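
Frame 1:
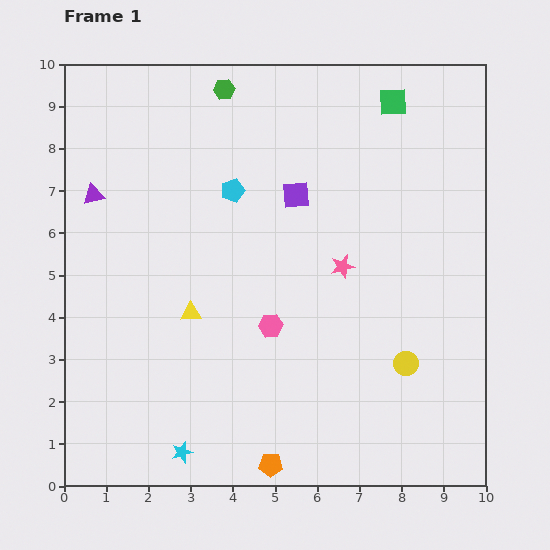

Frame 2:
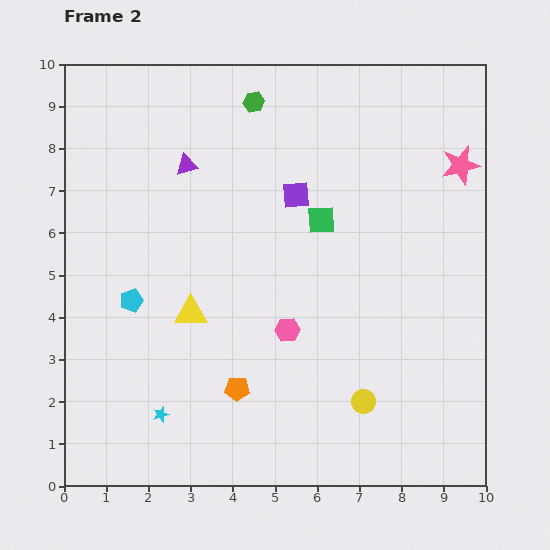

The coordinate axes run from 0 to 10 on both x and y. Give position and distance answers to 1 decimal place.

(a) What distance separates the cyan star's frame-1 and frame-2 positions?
1.0

The cyan star moved from (2.8, 0.8) to (2.3, 1.7), a distance of √(0.5² + 0.9²) ≈ 1.0.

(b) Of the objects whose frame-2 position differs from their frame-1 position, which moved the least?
the pink hexagon

(moved 0.4)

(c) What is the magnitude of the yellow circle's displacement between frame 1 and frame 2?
1.3

The yellow circle moved from (8.1, 2.9) to (7.1, 2.0), a distance of √(1.0² + 0.9²) ≈ 1.3.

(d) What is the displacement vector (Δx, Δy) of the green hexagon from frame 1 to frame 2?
(0.7, -0.3)

The green hexagon was at (3.8, 9.4) in frame 1 and (4.5, 9.1) in frame 2.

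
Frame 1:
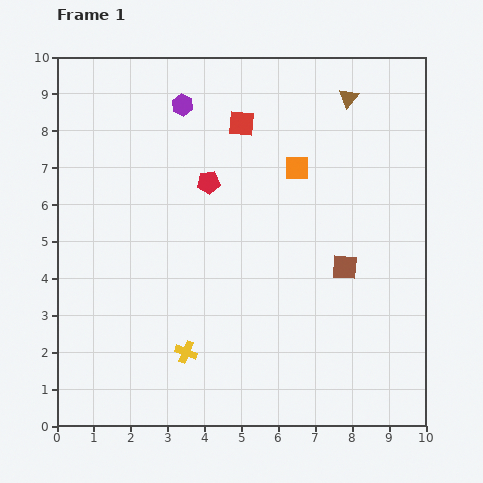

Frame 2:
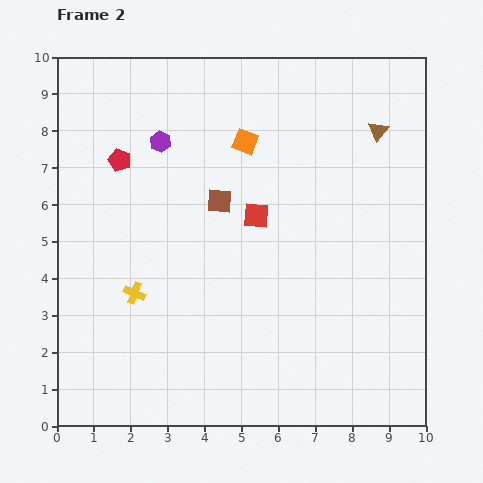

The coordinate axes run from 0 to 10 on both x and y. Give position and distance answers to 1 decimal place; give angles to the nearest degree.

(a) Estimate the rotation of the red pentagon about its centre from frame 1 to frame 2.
26° clockwise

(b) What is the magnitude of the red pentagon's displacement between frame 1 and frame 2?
2.5

The red pentagon moved from (4.1, 6.6) to (1.7, 7.2), a distance of √(2.4² + 0.6²) ≈ 2.5.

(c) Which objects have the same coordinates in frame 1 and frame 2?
none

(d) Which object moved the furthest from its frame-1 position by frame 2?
the brown square

(moved 3.8; next 2.5)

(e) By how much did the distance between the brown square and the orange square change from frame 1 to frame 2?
-1.3

Distance in frame 1: 3.0. Distance in frame 2: 1.7.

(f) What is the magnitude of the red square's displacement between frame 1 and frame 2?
2.5

The red square moved from (5.0, 8.2) to (5.4, 5.7), a distance of √(0.4² + 2.5²) ≈ 2.5.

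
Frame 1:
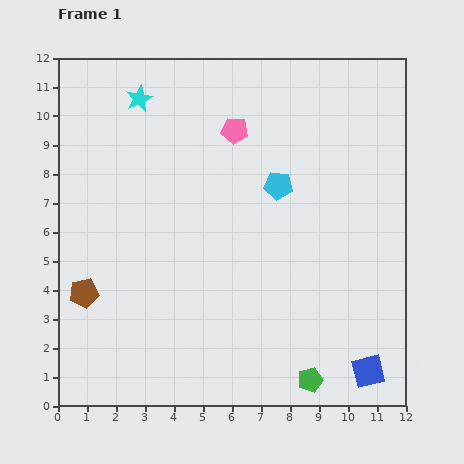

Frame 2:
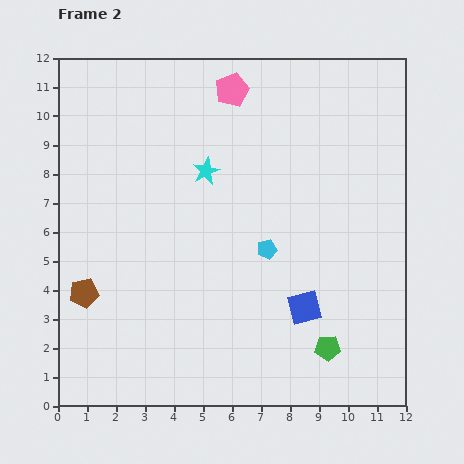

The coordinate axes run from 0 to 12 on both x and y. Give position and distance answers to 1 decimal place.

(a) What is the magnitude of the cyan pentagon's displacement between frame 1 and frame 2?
2.2

The cyan pentagon moved from (7.6, 7.6) to (7.2, 5.4), a distance of √(0.4² + 2.2²) ≈ 2.2.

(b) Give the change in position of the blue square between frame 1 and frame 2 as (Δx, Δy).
(-2.2, 2.2)

The blue square was at (10.7, 1.2) in frame 1 and (8.5, 3.4) in frame 2.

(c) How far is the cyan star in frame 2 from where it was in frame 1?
3.4

The cyan star moved from (2.8, 10.6) to (5.1, 8.1), a distance of √(2.3² + 2.5²) ≈ 3.4.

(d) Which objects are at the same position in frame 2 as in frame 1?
the brown pentagon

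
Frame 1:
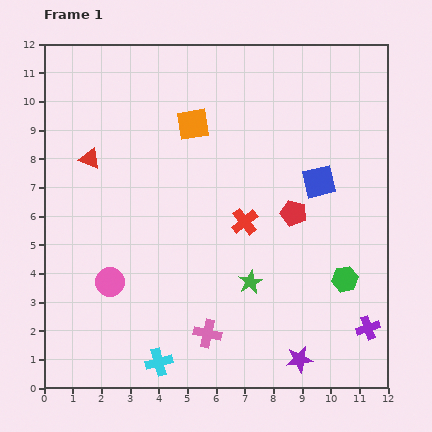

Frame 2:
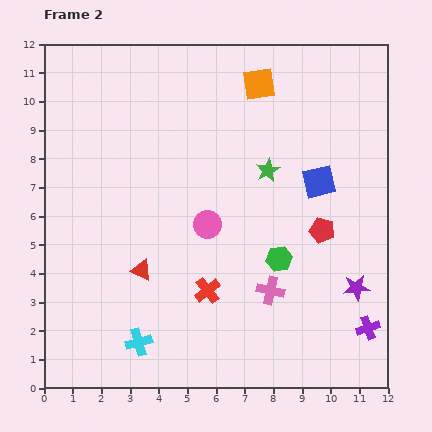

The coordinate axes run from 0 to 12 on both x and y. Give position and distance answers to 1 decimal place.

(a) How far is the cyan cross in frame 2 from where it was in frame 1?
1.0

The cyan cross moved from (4.0, 0.9) to (3.3, 1.6), a distance of √(0.7² + 0.7²) ≈ 1.0.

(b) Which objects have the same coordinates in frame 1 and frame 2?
the purple cross, the blue square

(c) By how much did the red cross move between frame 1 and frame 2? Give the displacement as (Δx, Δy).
(-1.3, -2.4)

The red cross was at (7.0, 5.8) in frame 1 and (5.7, 3.4) in frame 2.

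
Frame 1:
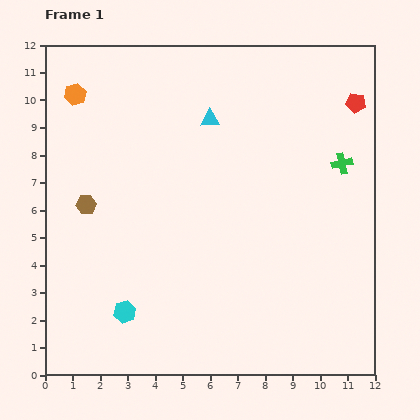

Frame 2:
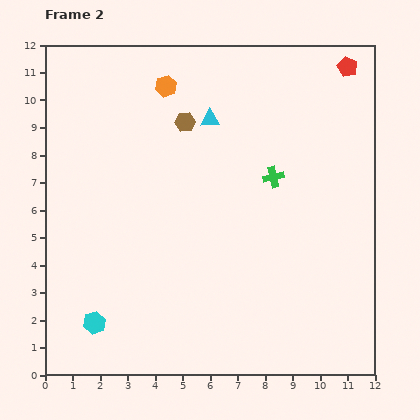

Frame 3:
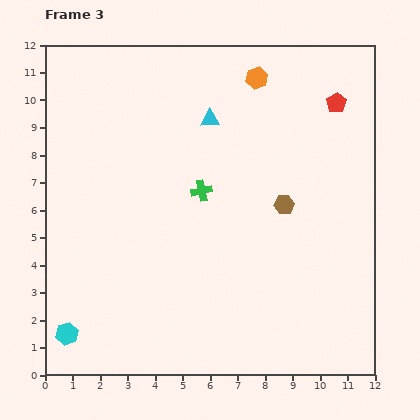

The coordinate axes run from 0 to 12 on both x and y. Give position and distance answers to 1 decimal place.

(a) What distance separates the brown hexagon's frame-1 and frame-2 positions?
4.7

The brown hexagon moved from (1.5, 6.2) to (5.1, 9.2), a distance of √(3.6² + 3.0²) ≈ 4.7.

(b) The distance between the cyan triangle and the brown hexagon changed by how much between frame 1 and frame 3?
-1.4

Distance in frame 1: 5.5. Distance in frame 3: 4.1.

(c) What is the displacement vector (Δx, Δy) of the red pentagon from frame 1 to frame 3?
(-0.7, 0.0)

The red pentagon was at (11.3, 9.9) in frame 1 and (10.6, 9.9) in frame 3.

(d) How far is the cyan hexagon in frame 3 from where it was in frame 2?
1.1

The cyan hexagon moved from (1.8, 1.9) to (0.8, 1.5), a distance of √(1.0² + 0.4²) ≈ 1.1.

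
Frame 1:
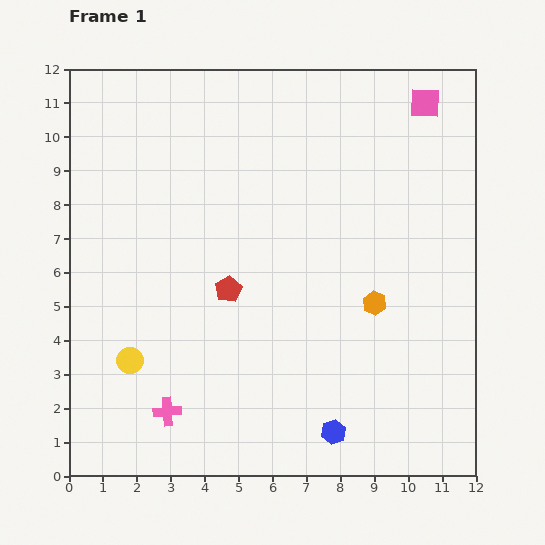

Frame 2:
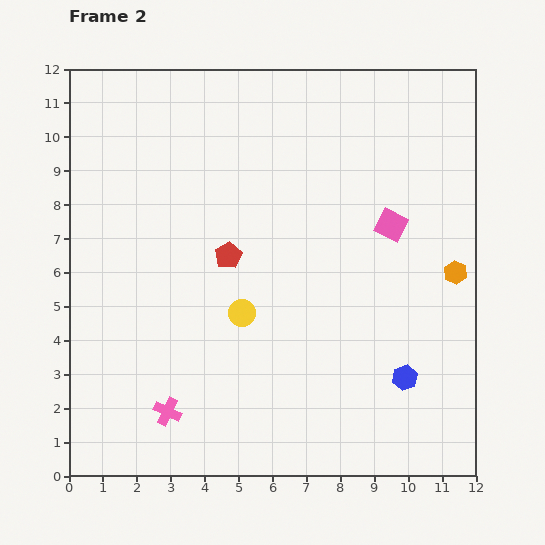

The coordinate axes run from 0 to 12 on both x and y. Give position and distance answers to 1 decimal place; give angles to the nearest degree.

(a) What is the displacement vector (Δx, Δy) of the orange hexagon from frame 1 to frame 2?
(2.4, 0.9)

The orange hexagon was at (9.0, 5.1) in frame 1 and (11.4, 6.0) in frame 2.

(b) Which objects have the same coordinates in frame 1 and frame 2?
the pink cross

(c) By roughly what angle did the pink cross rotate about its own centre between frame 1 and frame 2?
28° clockwise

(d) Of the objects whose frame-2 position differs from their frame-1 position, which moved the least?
the red pentagon

(moved 1.0)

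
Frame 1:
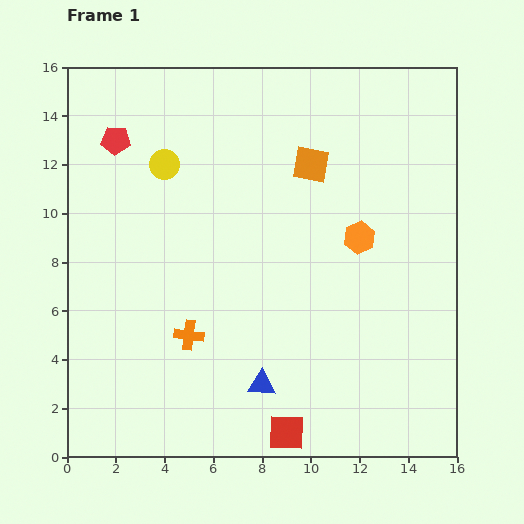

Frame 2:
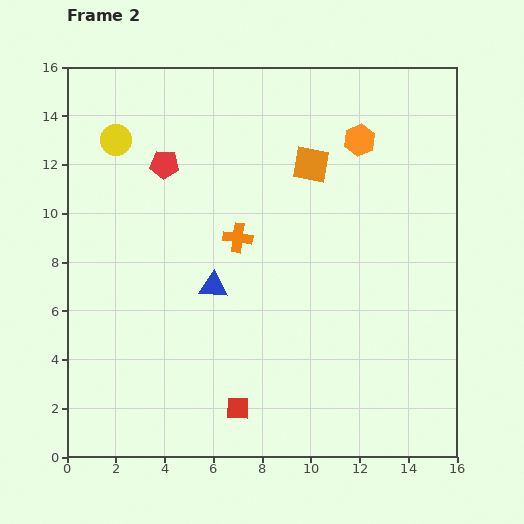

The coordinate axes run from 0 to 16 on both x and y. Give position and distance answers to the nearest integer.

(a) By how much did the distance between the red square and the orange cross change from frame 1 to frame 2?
+1

Distance in frame 1: 6. Distance in frame 2: 7.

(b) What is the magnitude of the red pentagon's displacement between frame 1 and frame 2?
2

The red pentagon moved from (2, 13) to (4, 12), a distance of √(2² + 1²) ≈ 2.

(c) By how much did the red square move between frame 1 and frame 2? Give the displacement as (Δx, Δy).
(-2, 1)

The red square was at (9, 1) in frame 1 and (7, 2) in frame 2.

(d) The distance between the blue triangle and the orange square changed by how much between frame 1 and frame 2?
-3

Distance in frame 1: 9. Distance in frame 2: 6.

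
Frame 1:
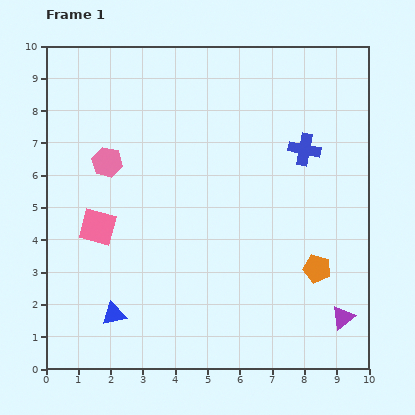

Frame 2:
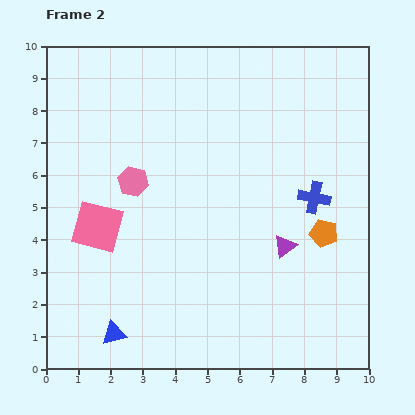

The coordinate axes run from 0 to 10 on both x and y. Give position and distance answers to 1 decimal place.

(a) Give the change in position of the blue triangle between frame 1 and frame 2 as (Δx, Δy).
(0.0, -0.6)

The blue triangle was at (2.1, 1.7) in frame 1 and (2.1, 1.1) in frame 2.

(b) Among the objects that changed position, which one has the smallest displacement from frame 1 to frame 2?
the blue triangle

(moved 0.6)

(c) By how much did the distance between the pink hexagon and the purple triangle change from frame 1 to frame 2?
-3.6

Distance in frame 1: 8.7. Distance in frame 2: 5.1.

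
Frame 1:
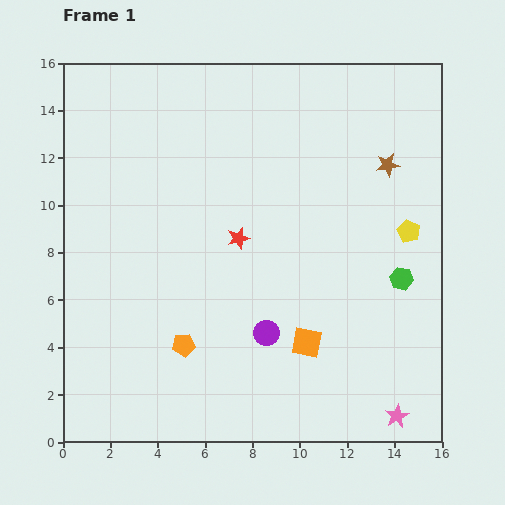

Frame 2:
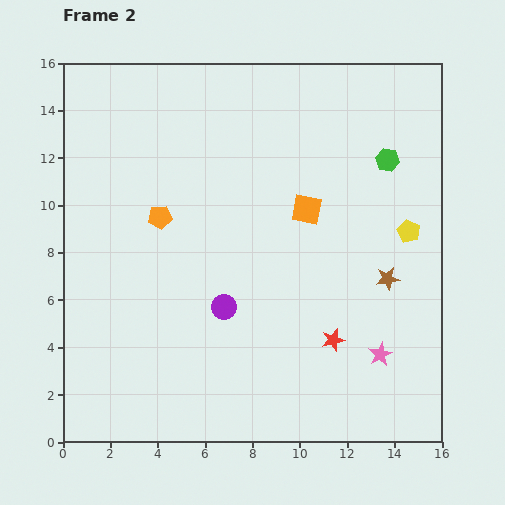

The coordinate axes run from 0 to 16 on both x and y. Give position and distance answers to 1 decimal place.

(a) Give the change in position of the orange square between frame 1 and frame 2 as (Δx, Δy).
(0.0, 5.6)

The orange square was at (10.3, 4.2) in frame 1 and (10.3, 9.8) in frame 2.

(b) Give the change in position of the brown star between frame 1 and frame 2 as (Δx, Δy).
(0.0, -4.8)

The brown star was at (13.7, 11.7) in frame 1 and (13.7, 6.9) in frame 2.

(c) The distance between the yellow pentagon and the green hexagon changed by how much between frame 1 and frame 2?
+1.1

Distance in frame 1: 2.0. Distance in frame 2: 3.1.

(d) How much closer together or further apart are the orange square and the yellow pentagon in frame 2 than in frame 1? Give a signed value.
-2.0

Distance in frame 1: 6.4. Distance in frame 2: 4.4.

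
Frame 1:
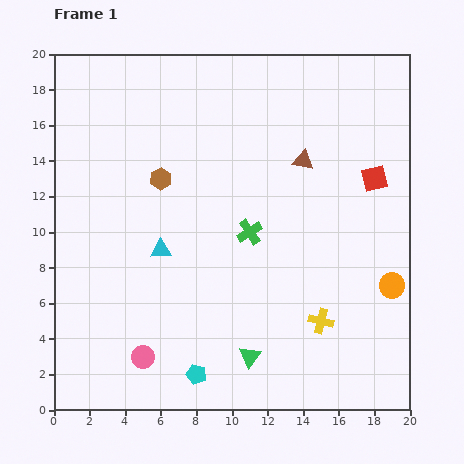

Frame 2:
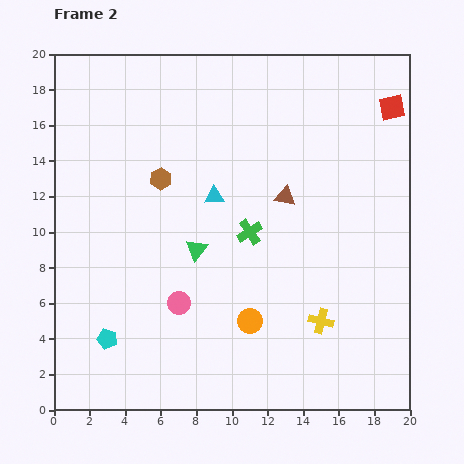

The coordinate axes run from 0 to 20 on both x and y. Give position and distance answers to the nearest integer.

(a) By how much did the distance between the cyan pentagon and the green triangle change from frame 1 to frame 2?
+4

Distance in frame 1: 3. Distance in frame 2: 7.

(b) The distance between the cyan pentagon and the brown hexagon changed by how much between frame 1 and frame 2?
-2

Distance in frame 1: 11. Distance in frame 2: 9.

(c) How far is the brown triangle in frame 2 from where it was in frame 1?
2

The brown triangle moved from (14, 14) to (13, 12), a distance of √(1² + 2²) ≈ 2.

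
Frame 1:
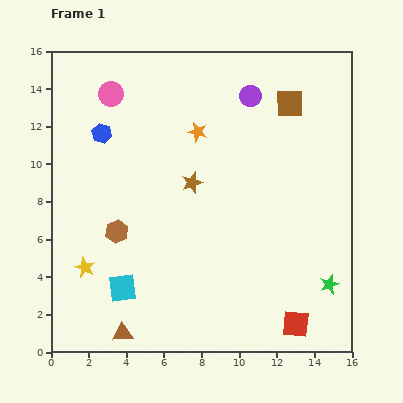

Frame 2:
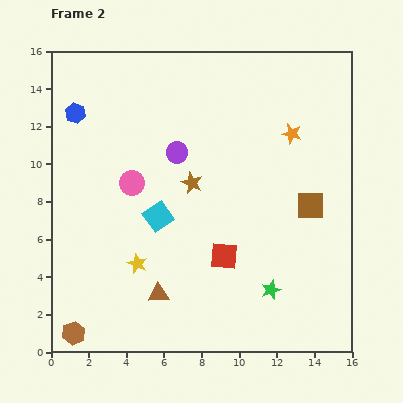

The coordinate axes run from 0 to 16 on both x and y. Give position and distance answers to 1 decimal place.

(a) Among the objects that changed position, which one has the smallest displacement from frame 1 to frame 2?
the blue hexagon

(moved 1.8)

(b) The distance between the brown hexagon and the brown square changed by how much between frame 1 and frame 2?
+2.9

Distance in frame 1: 11.4. Distance in frame 2: 14.3.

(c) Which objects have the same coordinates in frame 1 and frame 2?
the brown star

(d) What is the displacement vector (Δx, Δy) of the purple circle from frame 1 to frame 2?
(-3.9, -3.0)

The purple circle was at (10.6, 13.6) in frame 1 and (6.7, 10.6) in frame 2.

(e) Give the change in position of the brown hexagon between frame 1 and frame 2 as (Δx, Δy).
(-2.3, -5.4)

The brown hexagon was at (3.5, 6.4) in frame 1 and (1.2, 1.0) in frame 2.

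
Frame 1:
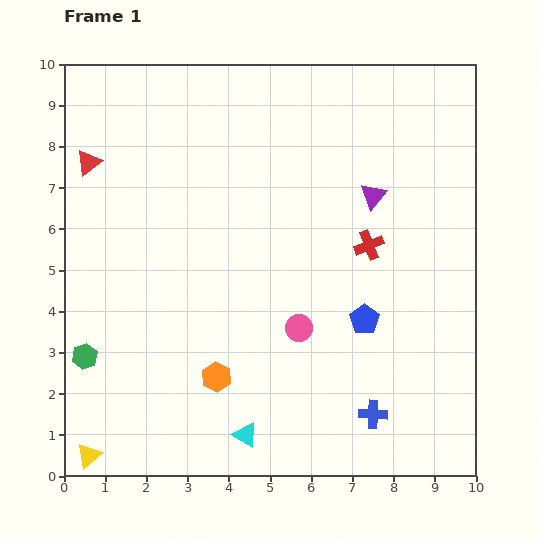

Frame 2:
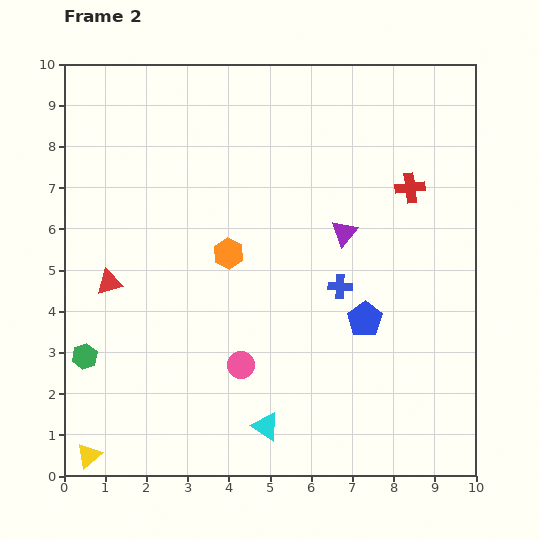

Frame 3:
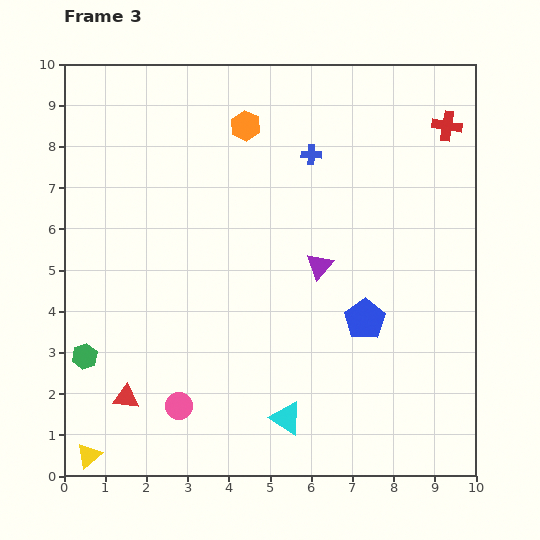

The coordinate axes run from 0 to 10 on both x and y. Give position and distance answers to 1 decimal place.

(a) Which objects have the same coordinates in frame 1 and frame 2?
the yellow triangle, the green hexagon, the blue pentagon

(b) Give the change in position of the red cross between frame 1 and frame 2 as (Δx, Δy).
(1.0, 1.4)

The red cross was at (7.4, 5.6) in frame 1 and (8.4, 7.0) in frame 2.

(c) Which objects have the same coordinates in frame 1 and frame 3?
the yellow triangle, the green hexagon, the blue pentagon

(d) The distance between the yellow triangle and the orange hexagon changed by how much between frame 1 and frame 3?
+5.3

Distance in frame 1: 3.6. Distance in frame 3: 8.9.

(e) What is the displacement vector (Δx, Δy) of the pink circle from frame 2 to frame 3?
(-1.5, -1.0)

The pink circle was at (4.3, 2.7) in frame 2 and (2.8, 1.7) in frame 3.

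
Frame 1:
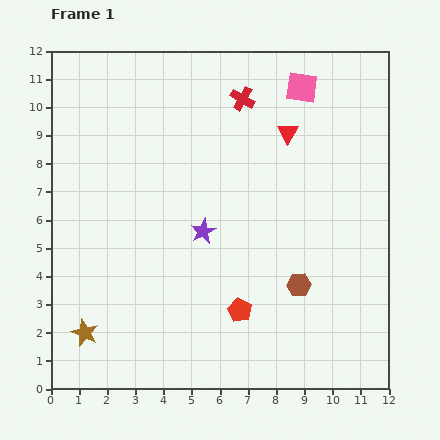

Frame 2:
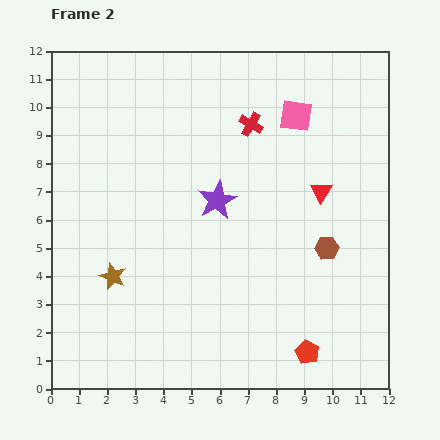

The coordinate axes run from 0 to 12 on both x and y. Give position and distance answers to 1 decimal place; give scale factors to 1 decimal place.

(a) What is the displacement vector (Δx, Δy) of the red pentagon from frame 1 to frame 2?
(2.4, -1.5)

The red pentagon was at (6.7, 2.8) in frame 1 and (9.1, 1.3) in frame 2.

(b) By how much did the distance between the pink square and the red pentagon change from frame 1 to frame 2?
+0.2

Distance in frame 1: 8.2. Distance in frame 2: 8.4.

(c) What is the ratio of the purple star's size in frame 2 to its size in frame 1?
1.6×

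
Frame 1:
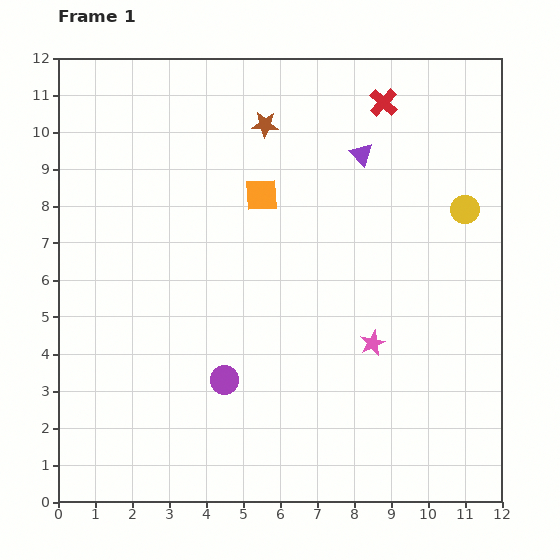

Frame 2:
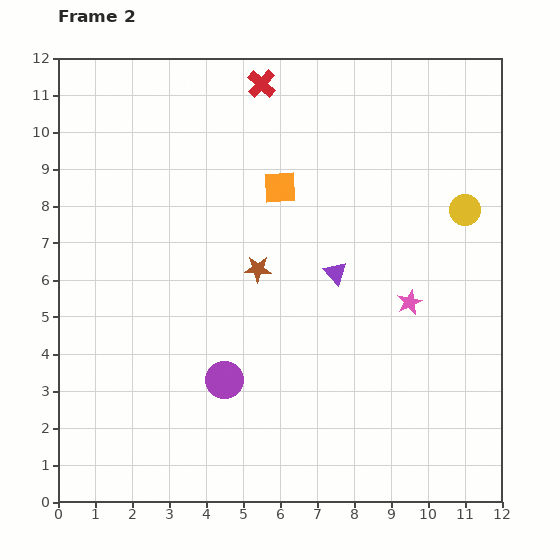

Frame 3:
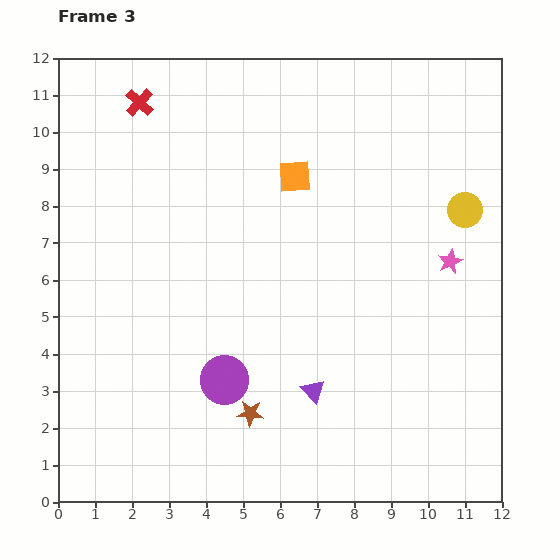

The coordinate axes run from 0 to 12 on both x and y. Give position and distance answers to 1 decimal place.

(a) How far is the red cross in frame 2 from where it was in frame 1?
3.3

The red cross moved from (8.8, 10.8) to (5.5, 11.3), a distance of √(3.3² + 0.5²) ≈ 3.3.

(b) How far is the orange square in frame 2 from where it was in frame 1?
0.5

The orange square moved from (5.5, 8.3) to (6.0, 8.5), a distance of √(0.5² + 0.2²) ≈ 0.5.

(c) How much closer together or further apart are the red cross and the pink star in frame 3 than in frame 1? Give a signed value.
+2.9

Distance in frame 1: 6.5. Distance in frame 3: 9.4.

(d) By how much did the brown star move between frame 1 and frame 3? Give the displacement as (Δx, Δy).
(-0.4, -7.8)

The brown star was at (5.6, 10.2) in frame 1 and (5.2, 2.4) in frame 3.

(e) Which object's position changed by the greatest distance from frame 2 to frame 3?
the brown star

(moved 3.9; next 3.3)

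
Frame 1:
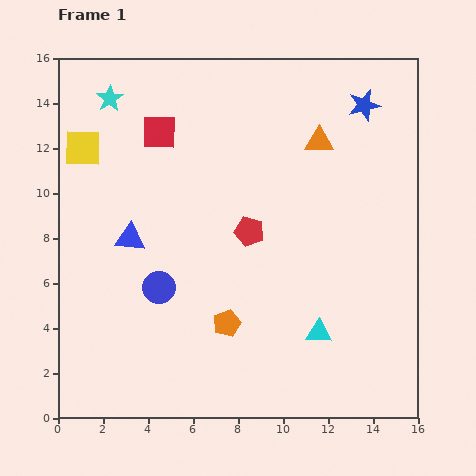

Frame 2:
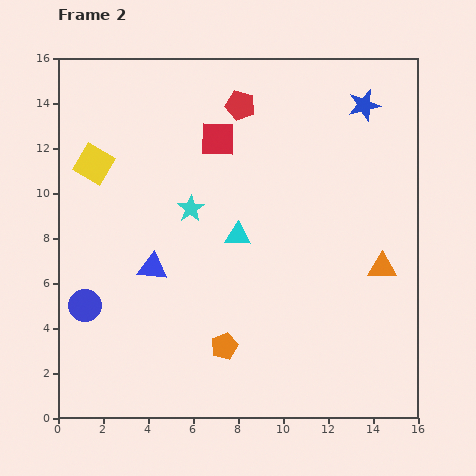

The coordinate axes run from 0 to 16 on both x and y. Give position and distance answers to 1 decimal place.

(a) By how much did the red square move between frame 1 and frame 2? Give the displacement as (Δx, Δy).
(2.6, -0.3)

The red square was at (4.5, 12.7) in frame 1 and (7.1, 12.4) in frame 2.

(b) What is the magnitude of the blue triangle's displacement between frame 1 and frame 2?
1.6

The blue triangle moved from (3.2, 8.0) to (4.2, 6.7), a distance of √(1.0² + 1.3²) ≈ 1.6.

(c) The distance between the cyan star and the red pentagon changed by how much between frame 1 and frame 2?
-3.5

Distance in frame 1: 8.6. Distance in frame 2: 5.1.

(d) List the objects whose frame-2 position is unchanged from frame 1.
the blue star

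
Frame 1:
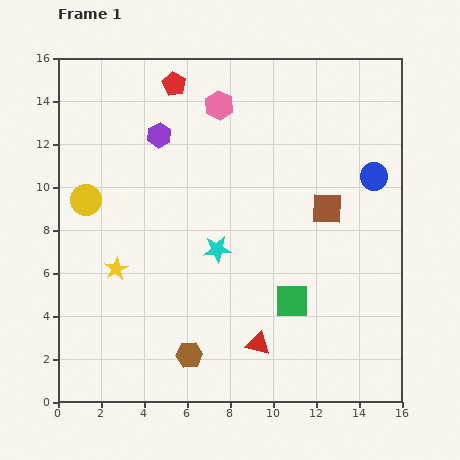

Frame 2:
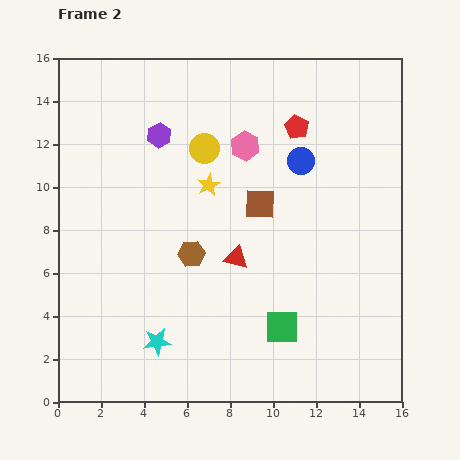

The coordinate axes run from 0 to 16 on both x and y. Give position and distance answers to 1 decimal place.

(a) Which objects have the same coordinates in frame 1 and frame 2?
the purple hexagon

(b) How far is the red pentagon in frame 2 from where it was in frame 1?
6.0

The red pentagon moved from (5.4, 14.8) to (11.1, 12.8), a distance of √(5.7² + 2.0²) ≈ 6.0.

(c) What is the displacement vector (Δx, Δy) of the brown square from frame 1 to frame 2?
(-3.1, 0.2)

The brown square was at (12.5, 9.0) in frame 1 and (9.4, 9.2) in frame 2.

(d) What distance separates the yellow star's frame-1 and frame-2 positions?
5.8

The yellow star moved from (2.7, 6.2) to (7.0, 10.1), a distance of √(4.3² + 3.9²) ≈ 5.8.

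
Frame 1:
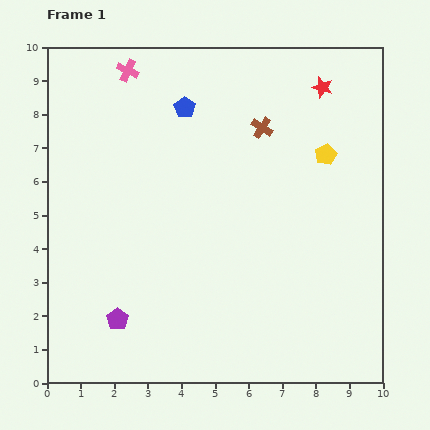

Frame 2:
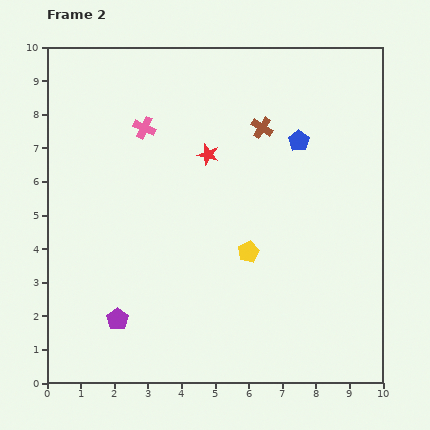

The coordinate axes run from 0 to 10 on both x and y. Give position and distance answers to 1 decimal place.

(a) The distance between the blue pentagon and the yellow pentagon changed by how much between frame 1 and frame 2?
-0.8

Distance in frame 1: 4.4. Distance in frame 2: 3.6.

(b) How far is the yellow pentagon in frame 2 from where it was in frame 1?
3.7

The yellow pentagon moved from (8.3, 6.8) to (6.0, 3.9), a distance of √(2.3² + 2.9²) ≈ 3.7.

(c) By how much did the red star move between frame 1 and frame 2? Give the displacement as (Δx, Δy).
(-3.4, -2.0)

The red star was at (8.2, 8.8) in frame 1 and (4.8, 6.8) in frame 2.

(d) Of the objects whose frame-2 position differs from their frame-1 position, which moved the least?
the pink cross

(moved 1.8)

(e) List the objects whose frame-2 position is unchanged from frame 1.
the purple pentagon, the brown cross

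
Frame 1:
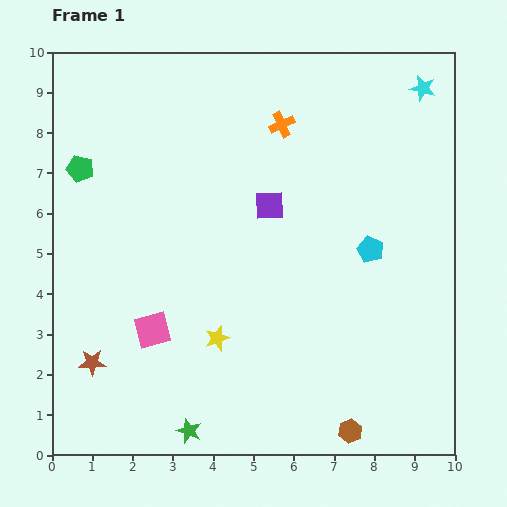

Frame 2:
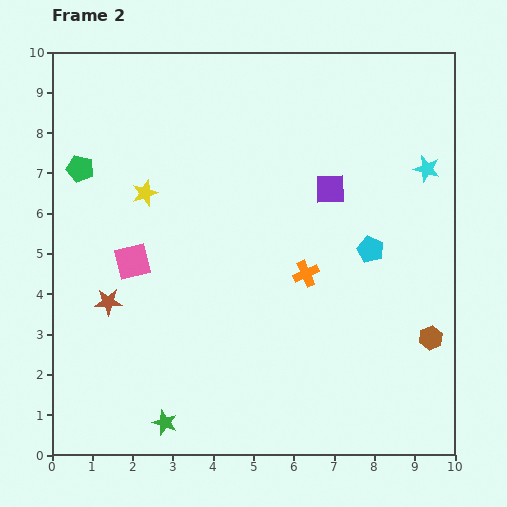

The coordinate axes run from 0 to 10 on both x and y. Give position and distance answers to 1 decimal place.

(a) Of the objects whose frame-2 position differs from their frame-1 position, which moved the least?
the green star

(moved 0.6)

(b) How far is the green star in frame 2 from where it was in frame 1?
0.6

The green star moved from (3.4, 0.6) to (2.8, 0.8), a distance of √(0.6² + 0.2²) ≈ 0.6.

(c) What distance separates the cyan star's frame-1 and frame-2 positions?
2.0

The cyan star moved from (9.2, 9.1) to (9.3, 7.1), a distance of √(0.1² + 2.0²) ≈ 2.0.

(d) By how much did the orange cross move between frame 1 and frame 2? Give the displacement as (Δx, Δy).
(0.6, -3.7)

The orange cross was at (5.7, 8.2) in frame 1 and (6.3, 4.5) in frame 2.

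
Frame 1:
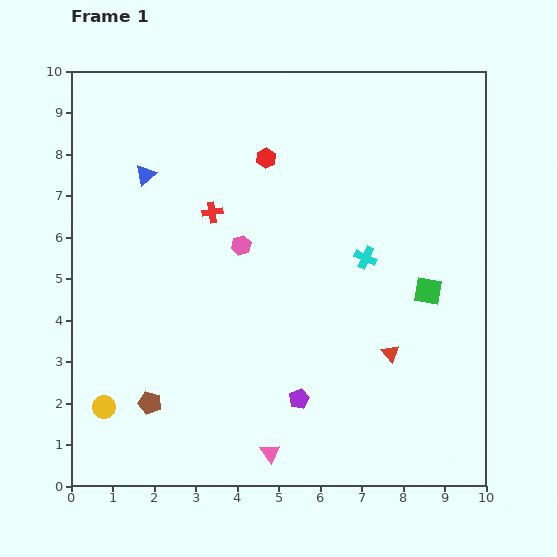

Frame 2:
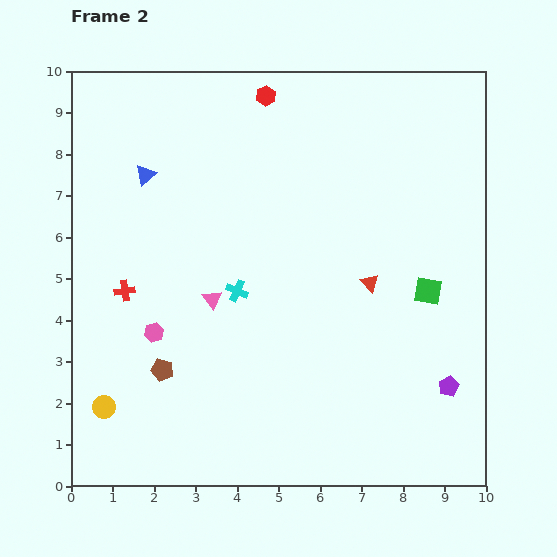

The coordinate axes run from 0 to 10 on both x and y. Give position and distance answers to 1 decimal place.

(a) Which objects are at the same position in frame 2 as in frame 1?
the blue triangle, the green square, the yellow circle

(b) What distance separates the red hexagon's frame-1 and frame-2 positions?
1.5

The red hexagon moved from (4.7, 7.9) to (4.7, 9.4), a distance of √(0.0² + 1.5²) ≈ 1.5.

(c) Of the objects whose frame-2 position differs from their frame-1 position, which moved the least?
the brown pentagon

(moved 0.9)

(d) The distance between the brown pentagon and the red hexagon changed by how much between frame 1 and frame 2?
+0.6

Distance in frame 1: 6.5. Distance in frame 2: 7.1.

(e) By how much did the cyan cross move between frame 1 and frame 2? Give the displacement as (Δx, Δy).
(-3.1, -0.8)

The cyan cross was at (7.1, 5.5) in frame 1 and (4.0, 4.7) in frame 2.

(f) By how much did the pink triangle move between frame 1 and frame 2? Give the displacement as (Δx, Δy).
(-1.4, 3.7)

The pink triangle was at (4.8, 0.8) in frame 1 and (3.4, 4.5) in frame 2.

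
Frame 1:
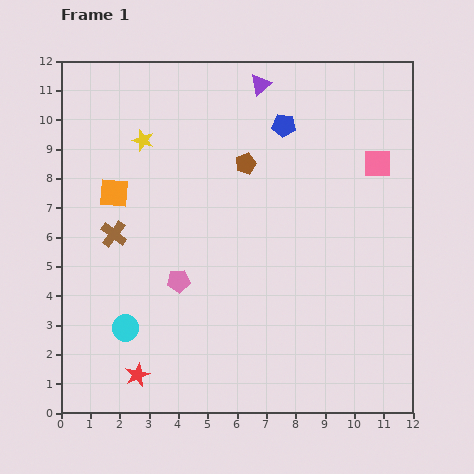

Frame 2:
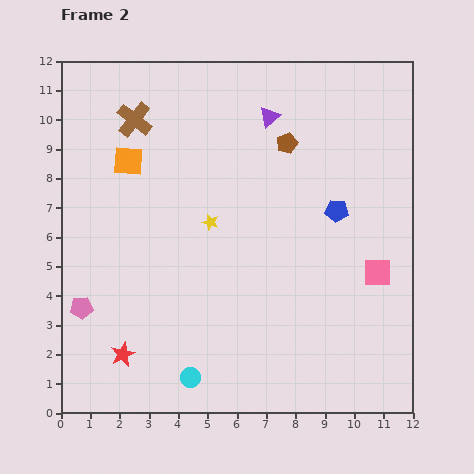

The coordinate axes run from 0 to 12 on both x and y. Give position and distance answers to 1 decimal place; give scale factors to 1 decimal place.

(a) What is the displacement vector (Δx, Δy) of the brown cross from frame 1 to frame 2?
(0.7, 3.9)

The brown cross was at (1.8, 6.1) in frame 1 and (2.5, 10.0) in frame 2.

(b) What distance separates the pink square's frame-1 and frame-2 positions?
3.7

The pink square moved from (10.8, 8.5) to (10.8, 4.8), a distance of √(0.0² + 3.7²) ≈ 3.7.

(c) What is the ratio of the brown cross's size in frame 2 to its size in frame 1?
1.4×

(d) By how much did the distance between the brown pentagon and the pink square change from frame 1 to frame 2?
+0.9

Distance in frame 1: 4.5. Distance in frame 2: 5.4.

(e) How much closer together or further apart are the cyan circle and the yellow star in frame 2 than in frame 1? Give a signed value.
-1.1

Distance in frame 1: 6.4. Distance in frame 2: 5.3.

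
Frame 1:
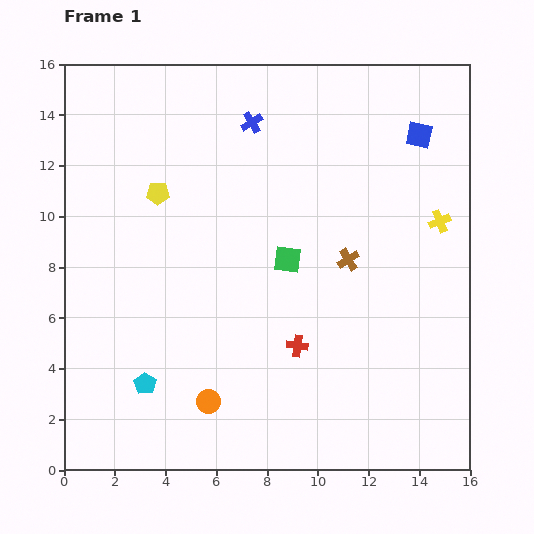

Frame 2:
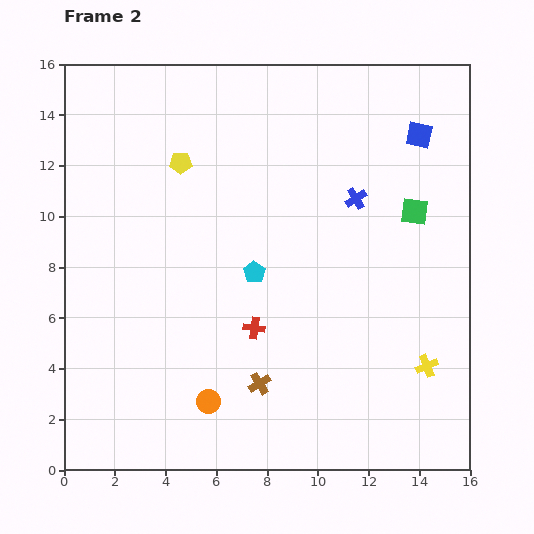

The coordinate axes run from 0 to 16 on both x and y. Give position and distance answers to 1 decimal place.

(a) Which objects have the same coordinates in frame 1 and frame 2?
the blue square, the orange circle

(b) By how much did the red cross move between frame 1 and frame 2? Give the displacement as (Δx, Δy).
(-1.7, 0.7)

The red cross was at (9.2, 4.9) in frame 1 and (7.5, 5.6) in frame 2.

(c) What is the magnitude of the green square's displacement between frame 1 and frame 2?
5.3

The green square moved from (8.8, 8.3) to (13.8, 10.2), a distance of √(5.0² + 1.9²) ≈ 5.3.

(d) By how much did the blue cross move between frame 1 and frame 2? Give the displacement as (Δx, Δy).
(4.1, -3.0)

The blue cross was at (7.4, 13.7) in frame 1 and (11.5, 10.7) in frame 2.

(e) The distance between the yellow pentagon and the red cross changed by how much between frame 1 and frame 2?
-1.0

Distance in frame 1: 8.1. Distance in frame 2: 7.1.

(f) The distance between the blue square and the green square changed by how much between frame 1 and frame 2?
-4.1

Distance in frame 1: 7.1. Distance in frame 2: 3.0.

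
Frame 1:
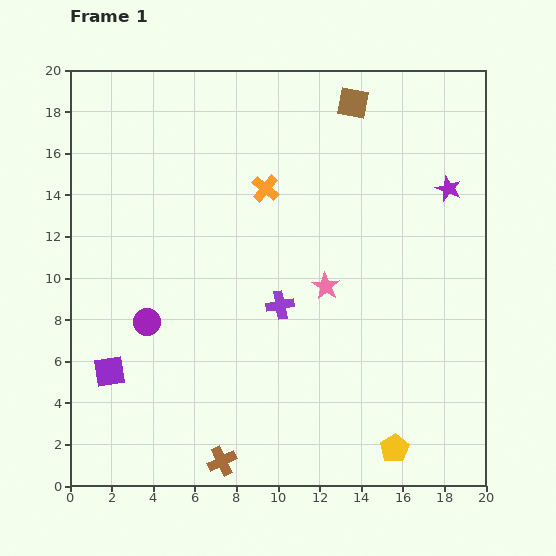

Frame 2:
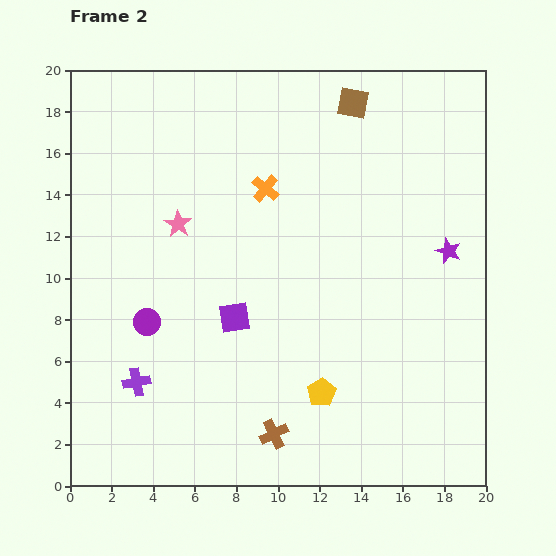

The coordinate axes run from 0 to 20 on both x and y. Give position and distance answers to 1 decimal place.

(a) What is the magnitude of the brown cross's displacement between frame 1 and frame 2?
2.8

The brown cross moved from (7.3, 1.2) to (9.8, 2.5), a distance of √(2.5² + 1.3²) ≈ 2.8.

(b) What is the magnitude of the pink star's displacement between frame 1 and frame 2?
7.7

The pink star moved from (12.3, 9.6) to (5.2, 12.6), a distance of √(7.1² + 3.0²) ≈ 7.7.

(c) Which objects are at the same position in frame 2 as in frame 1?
the brown square, the purple circle, the orange cross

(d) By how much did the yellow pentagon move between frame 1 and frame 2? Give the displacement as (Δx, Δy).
(-3.5, 2.7)

The yellow pentagon was at (15.6, 1.8) in frame 1 and (12.1, 4.5) in frame 2.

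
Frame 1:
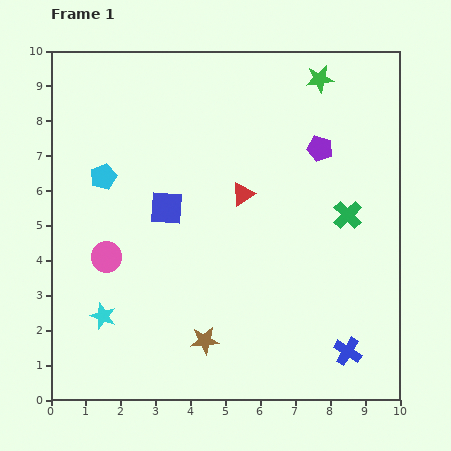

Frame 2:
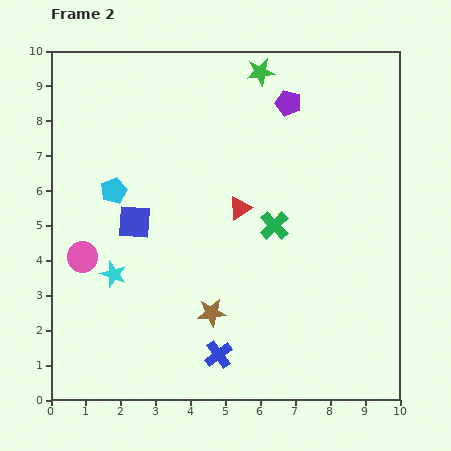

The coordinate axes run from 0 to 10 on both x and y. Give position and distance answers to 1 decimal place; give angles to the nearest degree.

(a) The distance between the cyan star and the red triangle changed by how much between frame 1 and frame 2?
-1.2

Distance in frame 1: 5.3. Distance in frame 2: 4.1.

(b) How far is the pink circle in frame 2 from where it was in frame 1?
0.7

The pink circle moved from (1.6, 4.1) to (0.9, 4.1), a distance of √(0.7² + 0.0²) ≈ 0.7.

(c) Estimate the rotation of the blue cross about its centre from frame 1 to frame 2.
20° clockwise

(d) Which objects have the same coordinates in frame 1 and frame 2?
none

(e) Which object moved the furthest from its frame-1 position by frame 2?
the blue cross

(moved 3.7; next 2.1)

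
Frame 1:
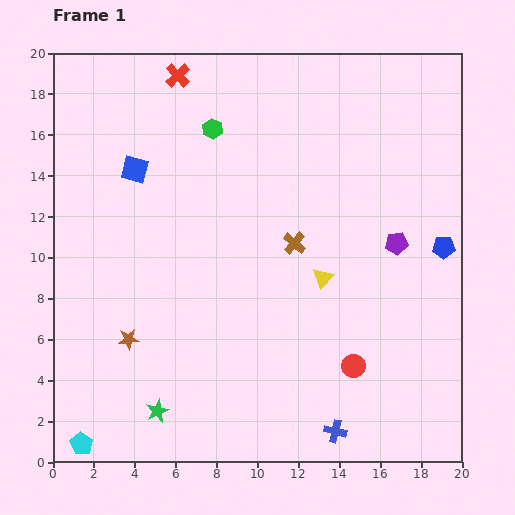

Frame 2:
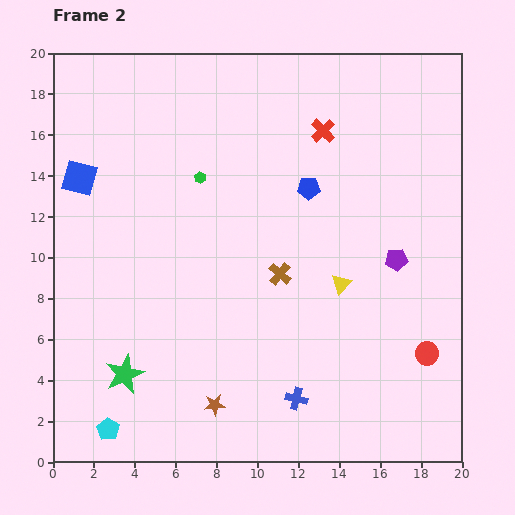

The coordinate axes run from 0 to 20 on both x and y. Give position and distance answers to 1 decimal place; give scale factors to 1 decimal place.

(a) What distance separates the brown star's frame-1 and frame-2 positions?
5.3

The brown star moved from (3.7, 6.0) to (7.9, 2.8), a distance of √(4.2² + 3.2²) ≈ 5.3.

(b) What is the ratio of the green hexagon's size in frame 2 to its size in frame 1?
0.6×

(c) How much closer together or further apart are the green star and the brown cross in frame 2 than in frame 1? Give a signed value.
-1.6

Distance in frame 1: 10.6. Distance in frame 2: 9.0.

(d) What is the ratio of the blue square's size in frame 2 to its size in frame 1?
1.3×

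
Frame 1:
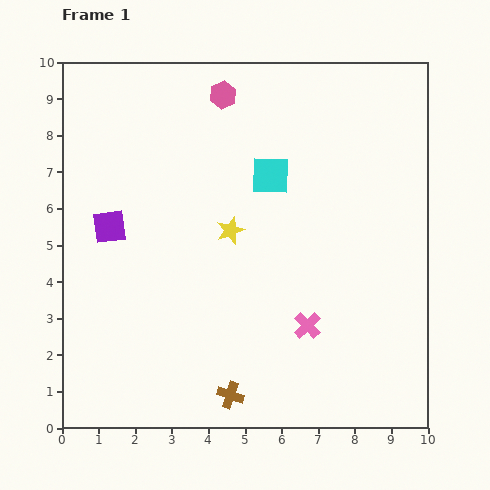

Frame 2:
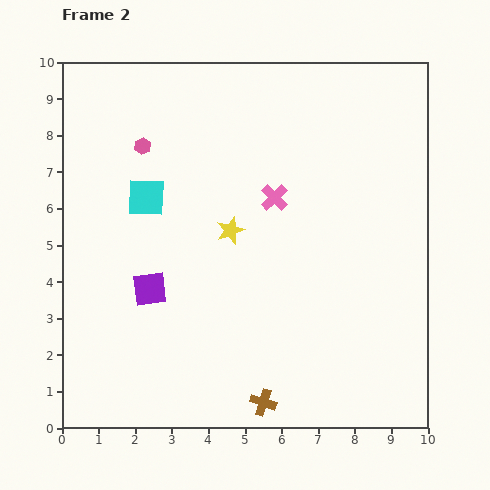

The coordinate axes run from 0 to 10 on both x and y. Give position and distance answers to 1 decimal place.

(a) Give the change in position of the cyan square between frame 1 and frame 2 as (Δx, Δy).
(-3.4, -0.6)

The cyan square was at (5.7, 6.9) in frame 1 and (2.3, 6.3) in frame 2.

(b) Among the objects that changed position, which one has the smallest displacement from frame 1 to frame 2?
the brown cross

(moved 0.9)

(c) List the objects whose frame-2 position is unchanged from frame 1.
the yellow star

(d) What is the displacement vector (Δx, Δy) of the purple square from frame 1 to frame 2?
(1.1, -1.7)

The purple square was at (1.3, 5.5) in frame 1 and (2.4, 3.8) in frame 2.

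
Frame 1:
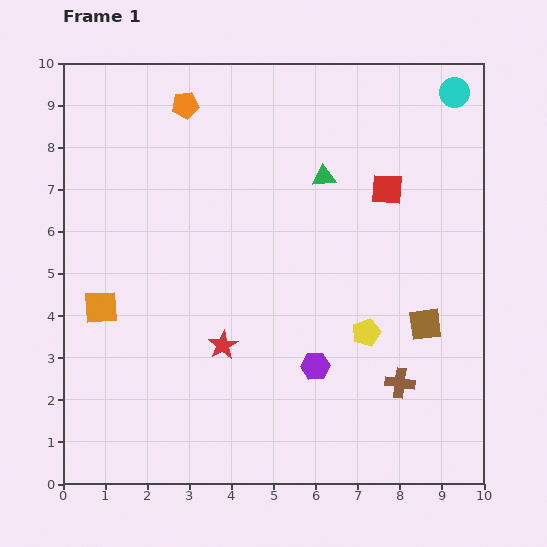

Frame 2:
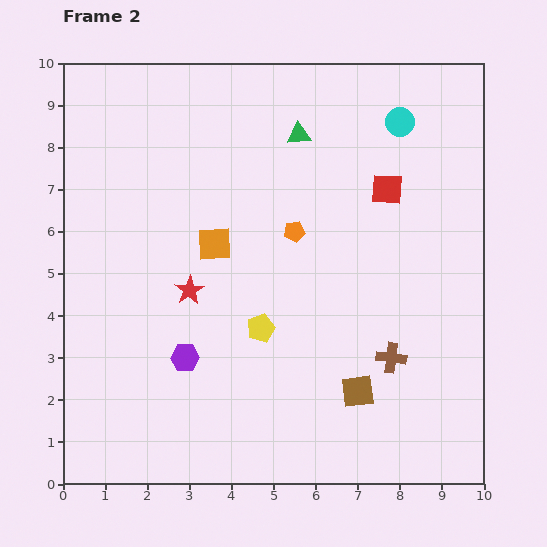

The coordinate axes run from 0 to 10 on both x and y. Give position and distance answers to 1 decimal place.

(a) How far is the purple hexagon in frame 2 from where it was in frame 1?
3.1

The purple hexagon moved from (6.0, 2.8) to (2.9, 3.0), a distance of √(3.1² + 0.2²) ≈ 3.1.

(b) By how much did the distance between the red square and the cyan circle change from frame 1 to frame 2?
-1.2

Distance in frame 1: 2.8. Distance in frame 2: 1.6.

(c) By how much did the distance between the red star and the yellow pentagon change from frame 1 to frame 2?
-1.5

Distance in frame 1: 3.4. Distance in frame 2: 1.9.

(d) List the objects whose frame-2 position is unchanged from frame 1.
the red square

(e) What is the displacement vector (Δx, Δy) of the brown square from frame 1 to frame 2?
(-1.6, -1.6)

The brown square was at (8.6, 3.8) in frame 1 and (7.0, 2.2) in frame 2.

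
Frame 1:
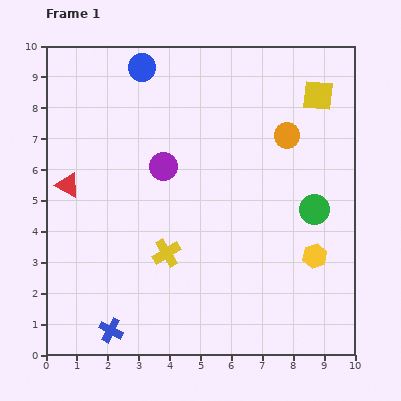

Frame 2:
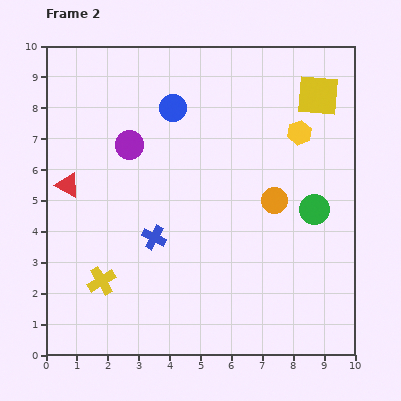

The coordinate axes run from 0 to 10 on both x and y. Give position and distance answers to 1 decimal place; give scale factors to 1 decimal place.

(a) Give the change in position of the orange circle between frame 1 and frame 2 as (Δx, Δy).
(-0.4, -2.1)

The orange circle was at (7.8, 7.1) in frame 1 and (7.4, 5.0) in frame 2.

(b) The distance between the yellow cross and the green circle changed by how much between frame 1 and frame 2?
+2.3

Distance in frame 1: 5.0. Distance in frame 2: 7.3.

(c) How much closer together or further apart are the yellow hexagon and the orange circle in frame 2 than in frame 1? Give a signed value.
-1.7

Distance in frame 1: 4.0. Distance in frame 2: 2.3.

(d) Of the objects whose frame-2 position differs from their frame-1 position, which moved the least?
the purple circle

(moved 1.3)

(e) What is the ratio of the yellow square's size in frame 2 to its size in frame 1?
1.4×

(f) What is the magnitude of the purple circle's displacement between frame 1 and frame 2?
1.3

The purple circle moved from (3.8, 6.1) to (2.7, 6.8), a distance of √(1.1² + 0.7²) ≈ 1.3.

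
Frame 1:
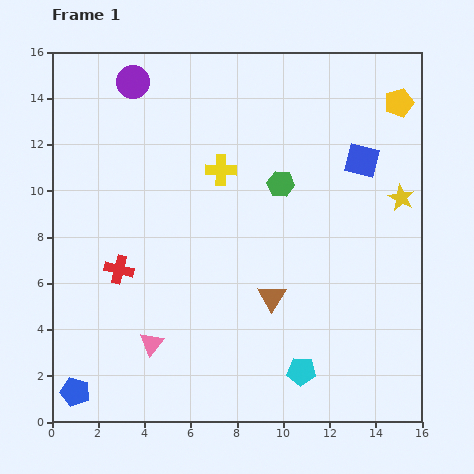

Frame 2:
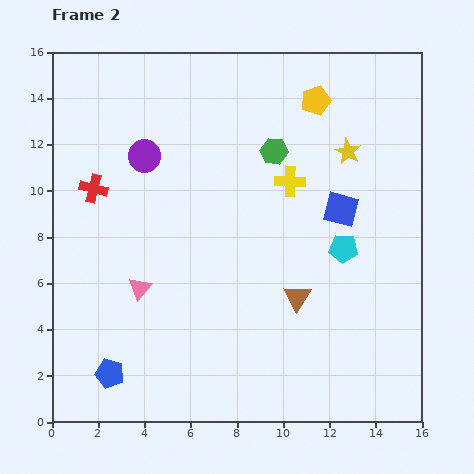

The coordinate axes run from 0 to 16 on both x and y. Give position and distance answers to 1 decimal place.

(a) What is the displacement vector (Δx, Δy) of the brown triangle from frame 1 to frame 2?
(1.1, 0.0)

The brown triangle was at (9.5, 5.4) in frame 1 and (10.6, 5.4) in frame 2.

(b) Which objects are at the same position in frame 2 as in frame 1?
none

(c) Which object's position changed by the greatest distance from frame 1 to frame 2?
the cyan pentagon

(moved 5.6; next 3.7)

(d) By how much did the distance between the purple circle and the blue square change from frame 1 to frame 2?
-1.7

Distance in frame 1: 10.5. Distance in frame 2: 8.8.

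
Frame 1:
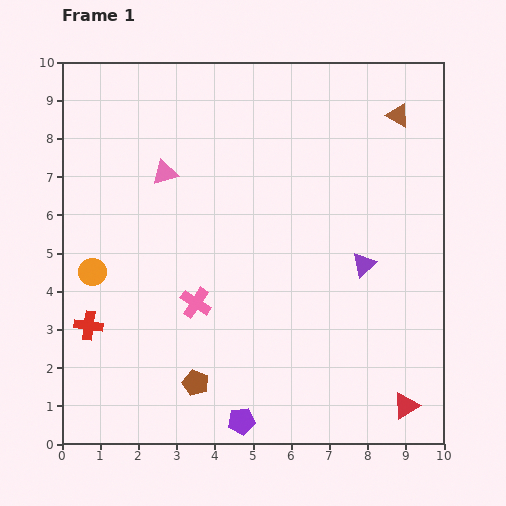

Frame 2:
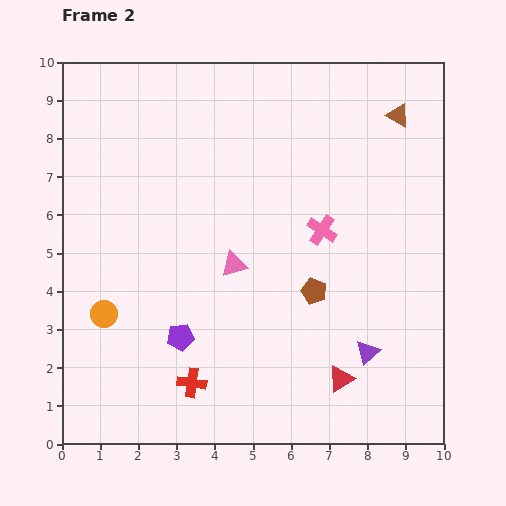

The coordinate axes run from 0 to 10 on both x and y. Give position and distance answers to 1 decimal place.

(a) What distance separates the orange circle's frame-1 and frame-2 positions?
1.1

The orange circle moved from (0.8, 4.5) to (1.1, 3.4), a distance of √(0.3² + 1.1²) ≈ 1.1.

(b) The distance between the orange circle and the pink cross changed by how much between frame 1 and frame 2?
+3.3

Distance in frame 1: 2.8. Distance in frame 2: 6.1.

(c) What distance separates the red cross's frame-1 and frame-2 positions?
3.1

The red cross moved from (0.7, 3.1) to (3.4, 1.6), a distance of √(2.7² + 1.5²) ≈ 3.1.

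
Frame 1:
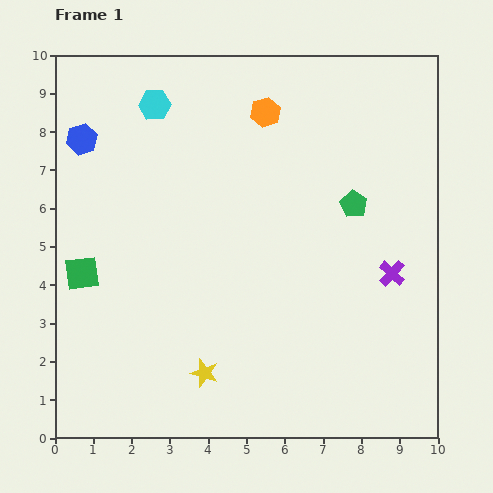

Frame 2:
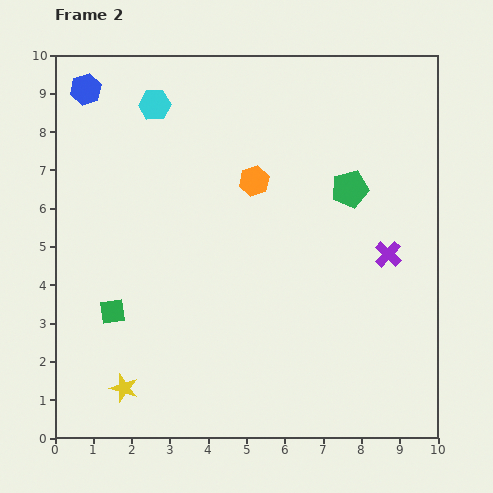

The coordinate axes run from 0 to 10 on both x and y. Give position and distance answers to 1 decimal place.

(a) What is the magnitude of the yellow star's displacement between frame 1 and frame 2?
2.1

The yellow star moved from (3.9, 1.7) to (1.8, 1.3), a distance of √(2.1² + 0.4²) ≈ 2.1.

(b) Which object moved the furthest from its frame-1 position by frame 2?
the yellow star

(moved 2.1; next 1.8)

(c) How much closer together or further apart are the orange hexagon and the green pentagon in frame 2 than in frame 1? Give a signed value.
-0.8

Distance in frame 1: 3.3. Distance in frame 2: 2.5.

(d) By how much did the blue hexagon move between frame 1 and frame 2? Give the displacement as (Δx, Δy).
(0.1, 1.3)

The blue hexagon was at (0.7, 7.8) in frame 1 and (0.8, 9.1) in frame 2.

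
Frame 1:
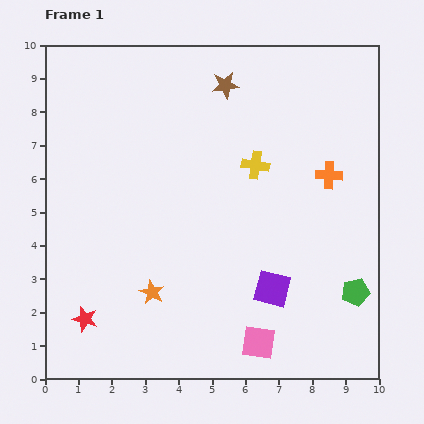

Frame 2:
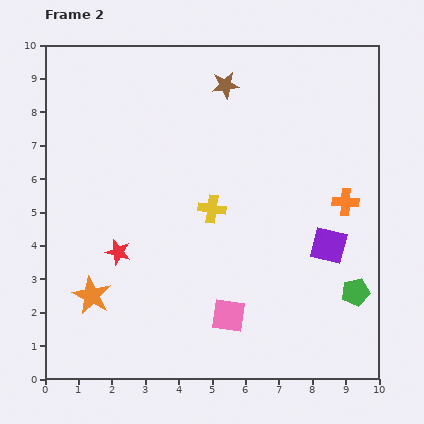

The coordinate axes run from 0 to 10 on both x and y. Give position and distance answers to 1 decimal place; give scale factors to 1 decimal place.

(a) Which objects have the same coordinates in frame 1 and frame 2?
the brown star, the green pentagon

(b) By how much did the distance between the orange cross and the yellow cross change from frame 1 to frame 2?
+1.8

Distance in frame 1: 2.2. Distance in frame 2: 4.0.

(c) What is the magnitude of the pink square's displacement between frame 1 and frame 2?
1.2

The pink square moved from (6.4, 1.1) to (5.5, 1.9), a distance of √(0.9² + 0.8²) ≈ 1.2.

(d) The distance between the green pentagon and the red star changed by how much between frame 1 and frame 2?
-0.9

Distance in frame 1: 8.1. Distance in frame 2: 7.2.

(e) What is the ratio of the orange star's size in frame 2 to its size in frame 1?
1.6×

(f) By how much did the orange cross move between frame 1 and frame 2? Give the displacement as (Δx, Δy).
(0.5, -0.8)

The orange cross was at (8.5, 6.1) in frame 1 and (9.0, 5.3) in frame 2.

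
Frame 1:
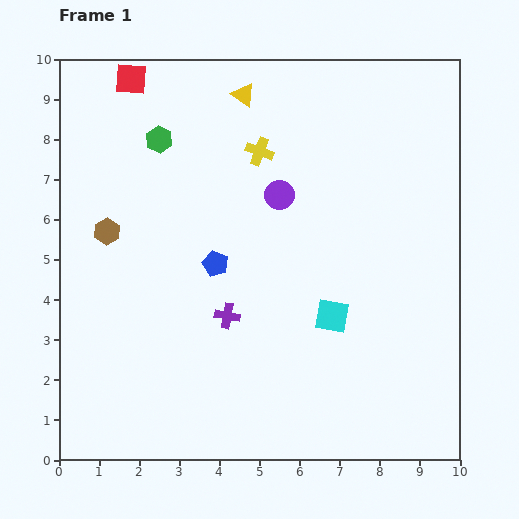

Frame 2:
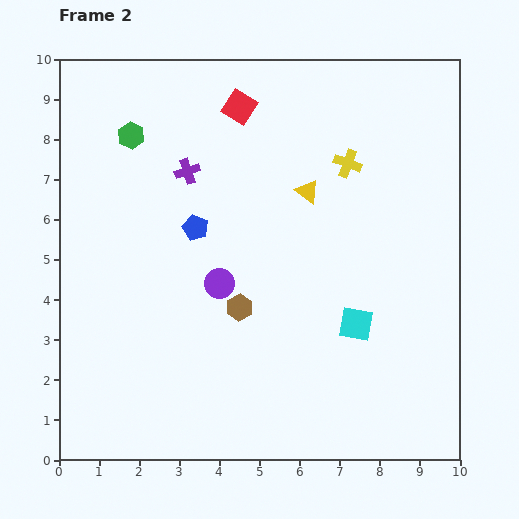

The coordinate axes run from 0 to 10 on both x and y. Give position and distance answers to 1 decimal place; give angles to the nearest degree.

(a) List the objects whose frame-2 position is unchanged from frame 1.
none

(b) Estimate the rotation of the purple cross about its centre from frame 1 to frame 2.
28° counter-clockwise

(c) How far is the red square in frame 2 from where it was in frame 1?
2.8

The red square moved from (1.8, 9.5) to (4.5, 8.8), a distance of √(2.7² + 0.7²) ≈ 2.8.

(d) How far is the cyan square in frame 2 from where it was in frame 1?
0.6

The cyan square moved from (6.8, 3.6) to (7.4, 3.4), a distance of √(0.6² + 0.2²) ≈ 0.6.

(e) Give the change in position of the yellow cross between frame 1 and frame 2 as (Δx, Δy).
(2.2, -0.3)

The yellow cross was at (5.0, 7.7) in frame 1 and (7.2, 7.4) in frame 2.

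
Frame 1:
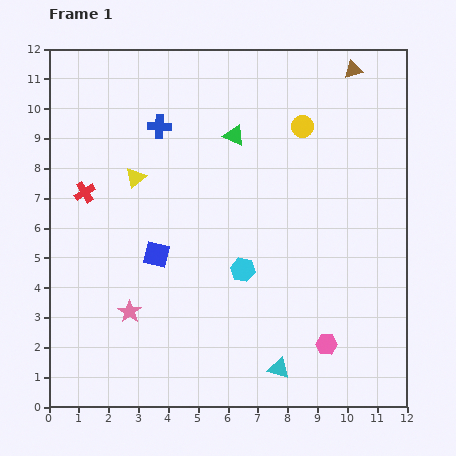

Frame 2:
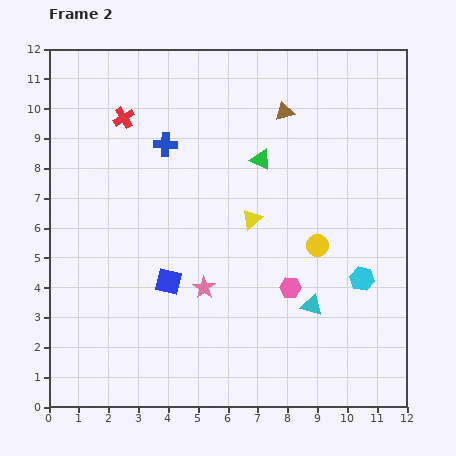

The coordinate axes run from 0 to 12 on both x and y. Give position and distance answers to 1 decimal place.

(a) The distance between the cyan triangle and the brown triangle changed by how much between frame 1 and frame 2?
-3.7

Distance in frame 1: 10.3. Distance in frame 2: 6.6.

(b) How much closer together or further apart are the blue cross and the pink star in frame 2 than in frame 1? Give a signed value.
-1.3

Distance in frame 1: 6.3. Distance in frame 2: 5.0.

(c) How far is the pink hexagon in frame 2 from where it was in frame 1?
2.2

The pink hexagon moved from (9.3, 2.1) to (8.1, 4.0), a distance of √(1.2² + 1.9²) ≈ 2.2.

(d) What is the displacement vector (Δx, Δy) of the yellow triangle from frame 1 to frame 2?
(3.9, -1.4)

The yellow triangle was at (2.9, 7.7) in frame 1 and (6.8, 6.3) in frame 2.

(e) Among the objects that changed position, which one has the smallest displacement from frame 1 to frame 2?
the blue cross

(moved 0.6)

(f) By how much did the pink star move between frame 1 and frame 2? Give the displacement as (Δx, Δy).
(2.5, 0.8)

The pink star was at (2.7, 3.2) in frame 1 and (5.2, 4.0) in frame 2.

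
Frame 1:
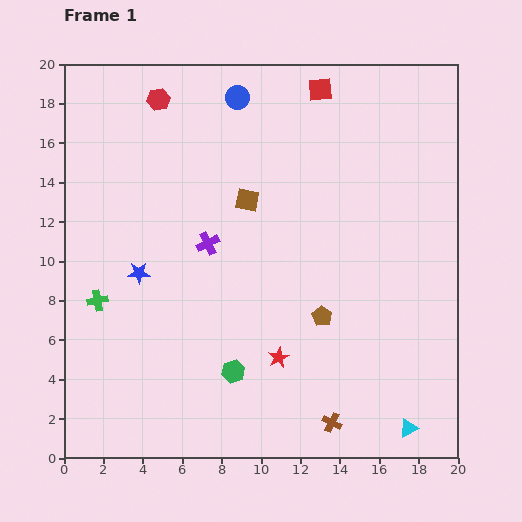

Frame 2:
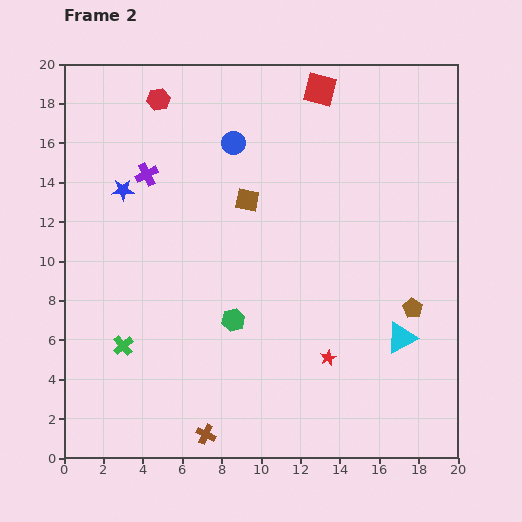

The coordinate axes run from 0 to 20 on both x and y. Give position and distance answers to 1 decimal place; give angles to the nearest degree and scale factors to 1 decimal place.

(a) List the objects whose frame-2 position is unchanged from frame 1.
the red hexagon, the red square, the brown square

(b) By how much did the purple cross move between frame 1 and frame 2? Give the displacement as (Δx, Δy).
(-3.1, 3.5)

The purple cross was at (7.3, 10.9) in frame 1 and (4.2, 14.4) in frame 2.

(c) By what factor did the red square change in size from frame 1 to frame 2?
1.3×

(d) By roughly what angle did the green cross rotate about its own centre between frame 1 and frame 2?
30° counter-clockwise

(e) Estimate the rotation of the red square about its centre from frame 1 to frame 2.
20° clockwise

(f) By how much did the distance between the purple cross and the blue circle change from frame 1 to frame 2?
-2.9

Distance in frame 1: 7.6. Distance in frame 2: 4.7.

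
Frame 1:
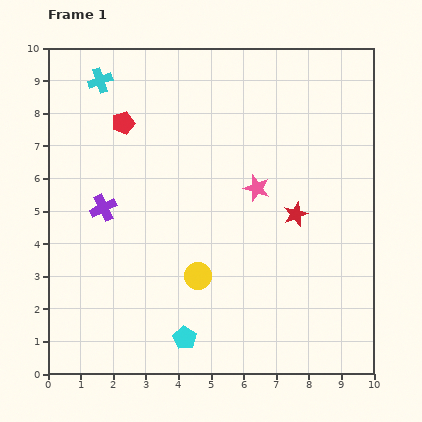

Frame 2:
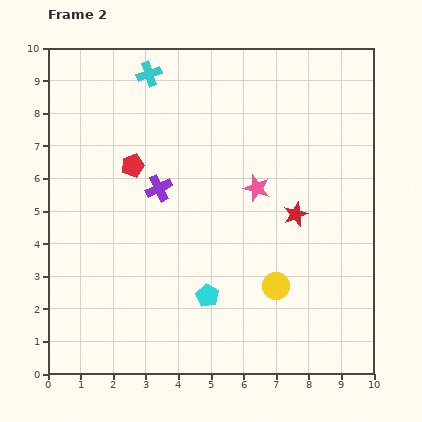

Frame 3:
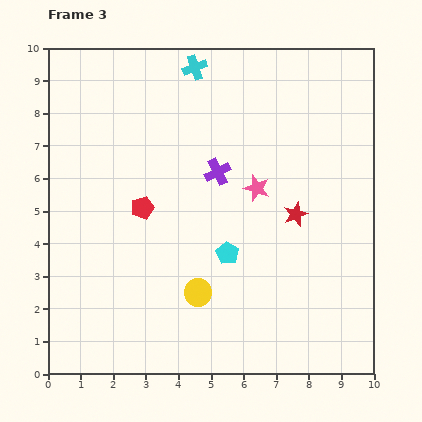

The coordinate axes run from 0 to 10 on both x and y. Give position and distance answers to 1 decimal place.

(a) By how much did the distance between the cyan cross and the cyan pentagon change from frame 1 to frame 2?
-1.3

Distance in frame 1: 8.3. Distance in frame 2: 7.0.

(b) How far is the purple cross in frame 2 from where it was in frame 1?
1.8

The purple cross moved from (1.7, 5.1) to (3.4, 5.7), a distance of √(1.7² + 0.6²) ≈ 1.8.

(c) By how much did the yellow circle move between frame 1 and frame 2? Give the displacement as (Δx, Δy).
(2.4, -0.3)

The yellow circle was at (4.6, 3.0) in frame 1 and (7.0, 2.7) in frame 2.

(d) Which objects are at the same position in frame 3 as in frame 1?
the red star, the pink star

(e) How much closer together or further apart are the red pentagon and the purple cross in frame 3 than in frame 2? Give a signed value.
+1.4

Distance in frame 2: 1.1. Distance in frame 3: 2.5.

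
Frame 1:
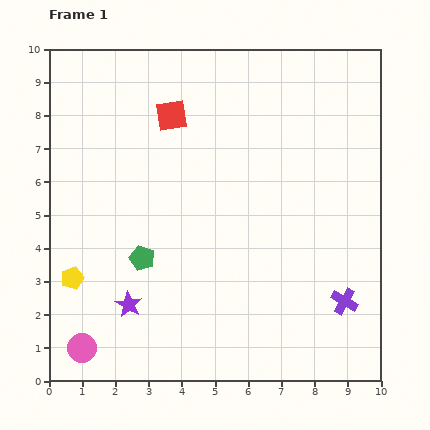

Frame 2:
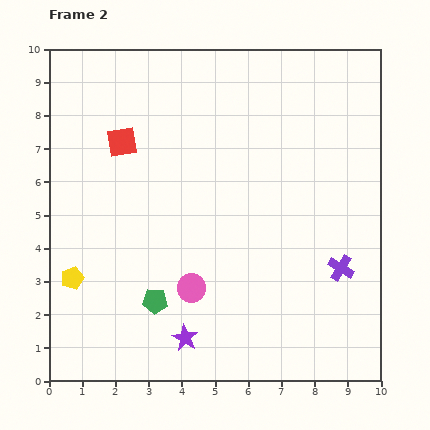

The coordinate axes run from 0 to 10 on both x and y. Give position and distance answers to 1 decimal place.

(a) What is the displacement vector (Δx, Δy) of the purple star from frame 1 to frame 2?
(1.7, -1.0)

The purple star was at (2.4, 2.3) in frame 1 and (4.1, 1.3) in frame 2.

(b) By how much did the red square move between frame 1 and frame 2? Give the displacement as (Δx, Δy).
(-1.5, -0.8)

The red square was at (3.7, 8.0) in frame 1 and (2.2, 7.2) in frame 2.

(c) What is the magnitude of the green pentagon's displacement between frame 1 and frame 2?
1.4

The green pentagon moved from (2.8, 3.7) to (3.2, 2.4), a distance of √(0.4² + 1.3²) ≈ 1.4.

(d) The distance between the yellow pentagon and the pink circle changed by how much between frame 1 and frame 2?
+1.5

Distance in frame 1: 2.1. Distance in frame 2: 3.6.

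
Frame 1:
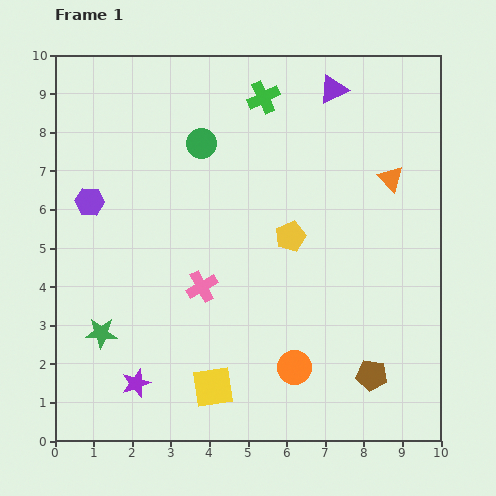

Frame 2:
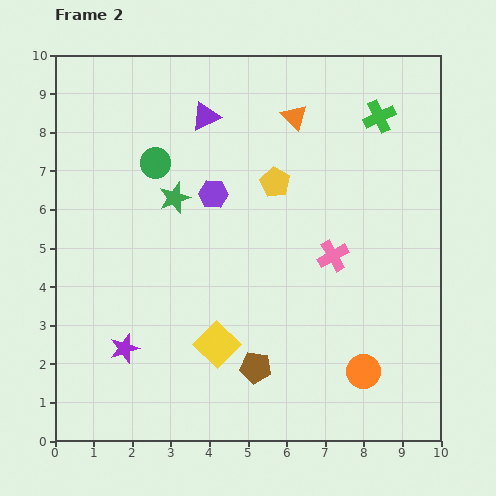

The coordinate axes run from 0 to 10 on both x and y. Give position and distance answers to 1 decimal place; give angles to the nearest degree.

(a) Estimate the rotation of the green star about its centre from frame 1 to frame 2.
21° counter-clockwise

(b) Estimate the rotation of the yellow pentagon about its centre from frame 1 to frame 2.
19° counter-clockwise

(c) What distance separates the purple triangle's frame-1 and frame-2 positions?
3.4

The purple triangle moved from (7.2, 9.1) to (3.9, 8.4), a distance of √(3.3² + 0.7²) ≈ 3.4.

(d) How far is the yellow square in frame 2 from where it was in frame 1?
1.1

The yellow square moved from (4.1, 1.4) to (4.2, 2.5), a distance of √(0.1² + 1.1²) ≈ 1.1.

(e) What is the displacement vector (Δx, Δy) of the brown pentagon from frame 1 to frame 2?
(-3.0, 0.2)

The brown pentagon was at (8.2, 1.7) in frame 1 and (5.2, 1.9) in frame 2.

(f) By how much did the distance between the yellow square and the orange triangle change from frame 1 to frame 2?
-0.9

Distance in frame 1: 7.1. Distance in frame 2: 6.2.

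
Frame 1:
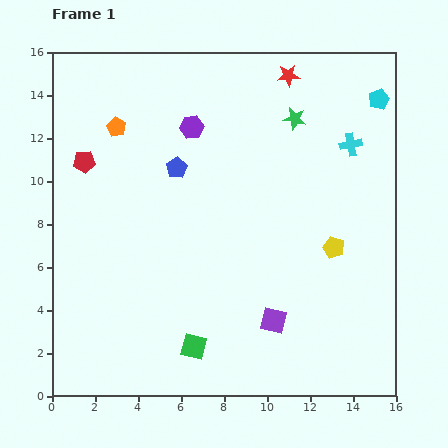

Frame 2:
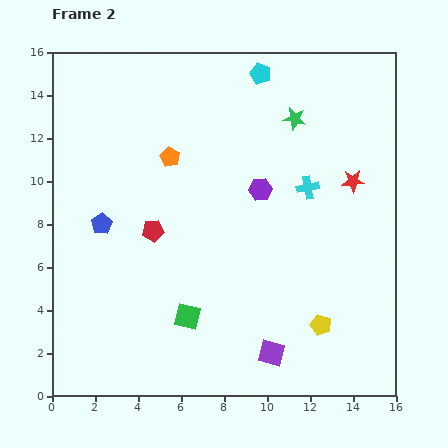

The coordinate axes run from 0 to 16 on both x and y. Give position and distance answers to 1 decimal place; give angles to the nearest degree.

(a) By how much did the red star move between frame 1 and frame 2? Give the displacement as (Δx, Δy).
(3.0, -4.9)

The red star was at (11.0, 14.9) in frame 1 and (14.0, 10.0) in frame 2.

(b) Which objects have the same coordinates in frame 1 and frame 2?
the green star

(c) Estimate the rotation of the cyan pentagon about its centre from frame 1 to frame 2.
29° counter-clockwise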